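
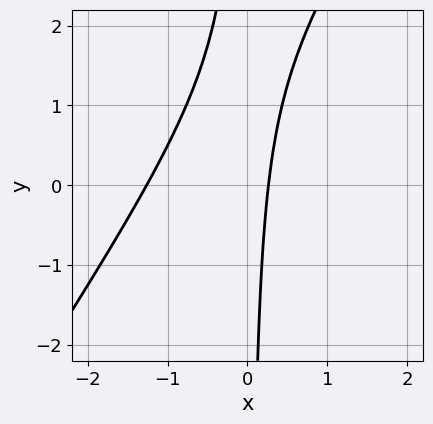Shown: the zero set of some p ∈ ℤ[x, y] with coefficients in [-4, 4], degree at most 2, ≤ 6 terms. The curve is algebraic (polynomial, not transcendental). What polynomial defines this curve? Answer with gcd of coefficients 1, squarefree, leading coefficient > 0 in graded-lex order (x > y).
First, the degree is 2 — the shape is more complex than any degree-1 curve.
Next, reading off the gridlines: it misses every integer gridline on the y-axis.
Finally, these observations pin down the coefficients.

3*x^2 - 2*x*y + 3*x - 1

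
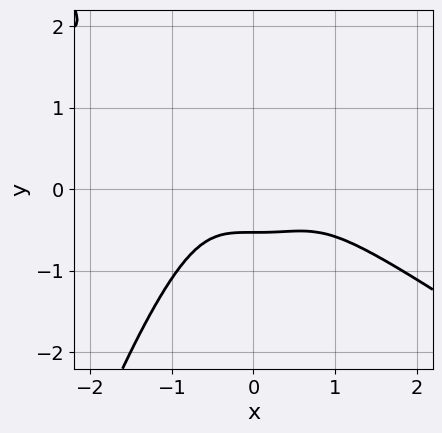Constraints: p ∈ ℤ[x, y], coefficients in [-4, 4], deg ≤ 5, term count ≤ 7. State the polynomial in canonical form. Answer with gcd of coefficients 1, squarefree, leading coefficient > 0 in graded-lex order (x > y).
2*x^4 + 3*x^3*y + 3*y^3 - 2*y^2 + 1

(a) The degree is 4 — the shape is more complex than any degree-3 curve.
(b) Against the integer gridlines: the curve avoids every integer x-axis point in the box.
(c) Fitting integer coefficients to these (and the overall shape) gives p.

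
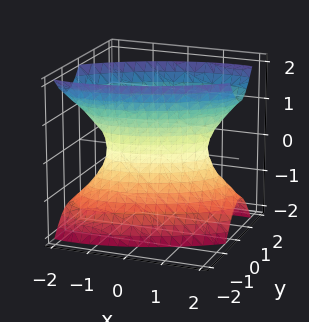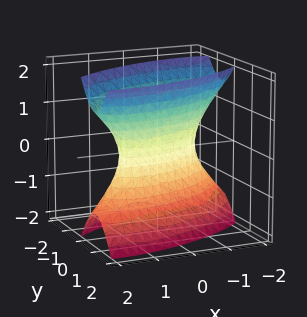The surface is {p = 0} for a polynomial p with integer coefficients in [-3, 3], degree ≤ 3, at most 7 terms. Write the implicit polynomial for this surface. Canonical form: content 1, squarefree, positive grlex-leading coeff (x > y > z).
First, degree: a generic line meets the surface in up to 2 points, so deg p = 2.
Next, from the axis intercepts and sections: the surface avoids every integer z-axis point in the box; among the integer gridlines, it crosses the x-axis at x ∈ {-1, 1}.
Finally, the integer polynomial consistent with all of this is the stated p.

x^2 - 2*x*y + 3*y^2 - z^2 - 1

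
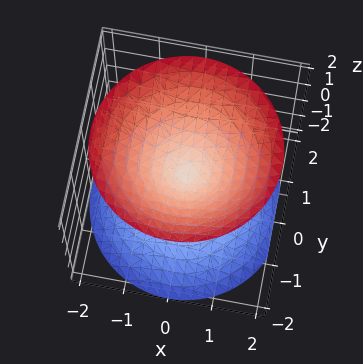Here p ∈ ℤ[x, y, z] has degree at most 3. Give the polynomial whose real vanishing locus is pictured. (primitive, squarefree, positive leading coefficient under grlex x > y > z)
First, there are 2 components. They look like related sheets of one shape, so recover p as a whole.
Then, the degree is 2 — a double cone through the origin; a quadric.
Then, symmetries: the z ↦ −z reflection is a symmetry, so z appears only in even powers; every cross-section ⟂ z is a circle, so x, y appear only via x² + y².
Next, against the integer gridlines: a circular section at z = 1 has radius exactly 1; it meets the y-axis at y = 0 (among the integer gridlines).
Finally, fitting integer coefficients to these (and the overall shape) gives p.

x^2 + y^2 - z^2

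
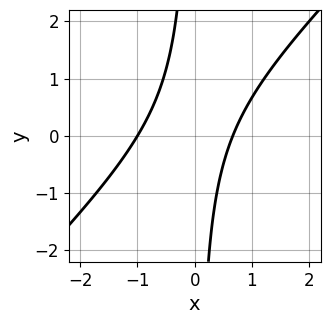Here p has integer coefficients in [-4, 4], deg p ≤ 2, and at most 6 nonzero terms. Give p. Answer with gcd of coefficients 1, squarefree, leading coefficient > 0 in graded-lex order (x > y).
3*x^2 - 3*x*y + x - 2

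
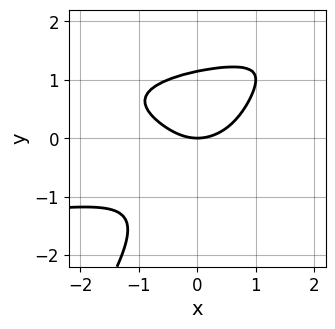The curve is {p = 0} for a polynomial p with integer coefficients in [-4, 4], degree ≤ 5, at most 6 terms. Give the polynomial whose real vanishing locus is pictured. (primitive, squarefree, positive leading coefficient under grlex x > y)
3*x*y^3 - 2*y^4 - 2*x*y^2 - 2*x^2 + 3*y

First, the degree is 4 — a generic line meets the curve in up to 4 points.
Next, against the integer gridlines: it crosses the y-axis at the gridline y = 0; one x-axis crossing is at x = 0.
Finally, matching integer coefficients to the picture gives p.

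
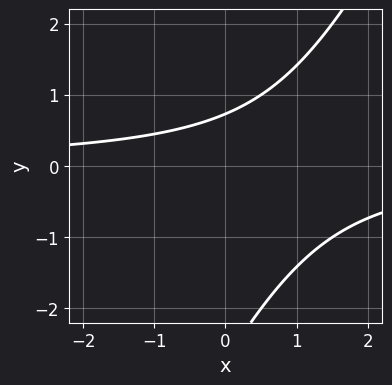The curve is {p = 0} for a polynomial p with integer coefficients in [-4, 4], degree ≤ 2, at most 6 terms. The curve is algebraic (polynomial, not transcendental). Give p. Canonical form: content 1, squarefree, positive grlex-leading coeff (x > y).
2*x*y - y^2 - 2*y + 2

1. Degree: the shape is more complex than any degree-1 curve, so deg p = 2.
2. From the visible intercepts: no x-intercept at any integer in the box.
3. Assembling these constraints gives the stated polynomial.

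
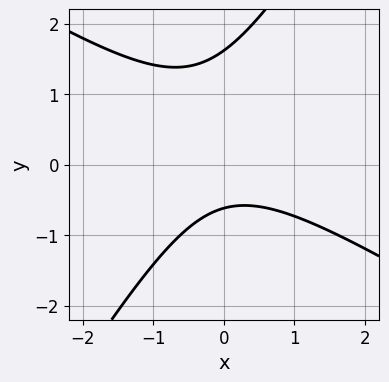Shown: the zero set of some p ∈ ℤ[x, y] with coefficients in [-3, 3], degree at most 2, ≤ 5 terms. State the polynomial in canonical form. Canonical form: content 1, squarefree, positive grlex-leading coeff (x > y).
x^2 + x*y - y^2 + y + 1

1. Degree: a generic line meets the curve in up to 2 points, so deg p = 2.
2. Observable constraints: the curve avoids every integer x-axis point in the box.
3. Solving for integer coefficients yields p as stated.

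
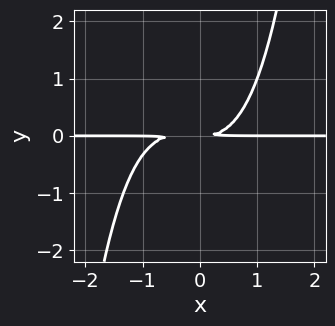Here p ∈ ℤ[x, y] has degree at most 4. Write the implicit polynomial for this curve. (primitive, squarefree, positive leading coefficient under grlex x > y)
2*x^3*y + x^2*y - 3*y^2

(a) deg p = 4. The shape is more complex than any degree-3 curve.
(b) Checking where it meets the axes: the visible x-axis segment lies entirely on the curve.
(c) Fitting integer coefficients to these (and the overall shape) gives p.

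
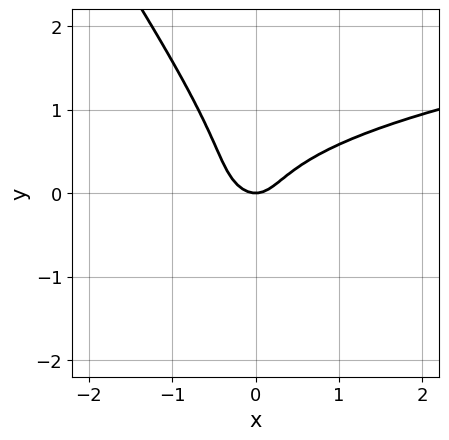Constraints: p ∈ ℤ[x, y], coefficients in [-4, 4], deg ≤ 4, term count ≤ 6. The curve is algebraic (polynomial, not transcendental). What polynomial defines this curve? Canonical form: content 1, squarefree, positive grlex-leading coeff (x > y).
(a) deg p = 3. The shape is more complex than any degree-2 curve.
(b) Checking where it meets the axes: it crosses the y-axis at the gridline y = 0; it crosses the x-axis at the gridline x = 0.
(c) Together with the visible shape, these determine p as stated.

3*x*y^2 + 2*y^3 - 2*x^2 + y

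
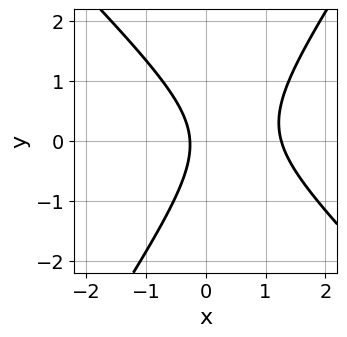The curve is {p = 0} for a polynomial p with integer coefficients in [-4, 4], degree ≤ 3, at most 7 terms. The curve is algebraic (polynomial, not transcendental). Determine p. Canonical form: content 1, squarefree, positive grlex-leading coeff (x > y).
(a) deg p = 2.
(b) Reading off the gridlines: it misses every integer gridline on the y-axis.
(c) Together with the visible shape, these determine p as stated.

3*x^2 + x*y - 2*y^2 - 3*x - 1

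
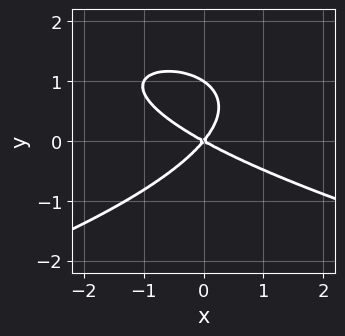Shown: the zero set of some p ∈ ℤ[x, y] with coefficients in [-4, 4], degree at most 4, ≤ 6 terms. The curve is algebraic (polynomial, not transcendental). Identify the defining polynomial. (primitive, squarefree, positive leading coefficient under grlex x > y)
3*y^3 + 2*x^2 + 2*x*y - 3*y^2

Degree: a generic line meets the curve in up to 3 points, so deg p = 3.
From the axis intercepts and sections: one x-axis crossing is at x = 0; the y-axis gridline crossings are at y ∈ {0, 1}.
Matching integer coefficients to the picture gives p.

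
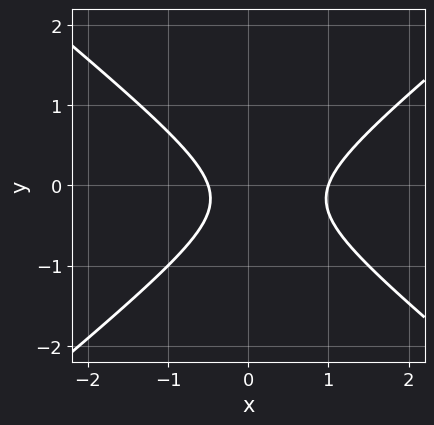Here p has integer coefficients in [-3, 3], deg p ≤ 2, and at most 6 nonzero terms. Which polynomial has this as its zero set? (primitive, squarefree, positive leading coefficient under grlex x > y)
2*x^2 - 3*y^2 - x - y - 1

(a) Degree: no degree-1 curve has this shape, so deg p = 2.
(b) Against the integer gridlines: one x-axis crossing is at x = 1; the curve avoids every integer y-axis point in the box.
(c) Matching integer coefficients to the picture gives p.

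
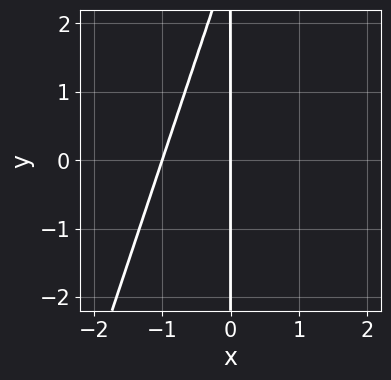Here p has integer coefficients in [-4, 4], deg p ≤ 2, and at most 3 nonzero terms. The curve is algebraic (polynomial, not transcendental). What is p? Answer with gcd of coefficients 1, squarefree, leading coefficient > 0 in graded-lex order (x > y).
First, degree: the shape is more complex than any degree-1 curve, so deg p = 2.
Then, against the integer gridlines: among the integer gridlines, it crosses the x-axis at x ∈ {-1, 0}; every point of the y-axis in the box is on the curve.
Finally, fitting integer coefficients to these (and the overall shape) gives p.

3*x^2 - x*y + 3*x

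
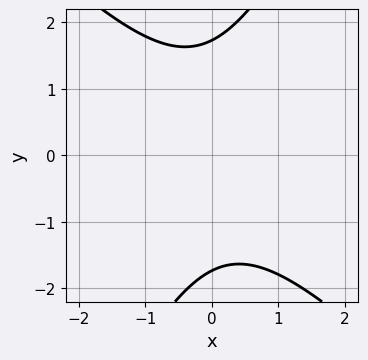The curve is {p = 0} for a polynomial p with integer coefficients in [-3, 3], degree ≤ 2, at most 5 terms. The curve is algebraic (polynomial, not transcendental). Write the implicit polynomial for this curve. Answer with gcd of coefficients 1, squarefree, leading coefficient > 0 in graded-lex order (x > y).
2*x^2 + x*y - y^2 + 3

(a) deg p = 2.
(b) From the visible intercepts: the curve avoids every integer x-axis point in the box.
(c) Fitting integer coefficients to these (and the overall shape) gives p.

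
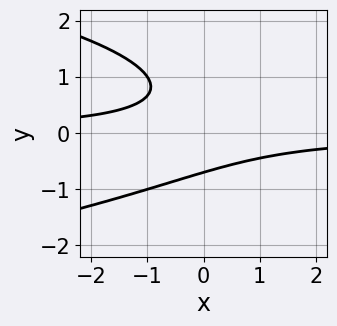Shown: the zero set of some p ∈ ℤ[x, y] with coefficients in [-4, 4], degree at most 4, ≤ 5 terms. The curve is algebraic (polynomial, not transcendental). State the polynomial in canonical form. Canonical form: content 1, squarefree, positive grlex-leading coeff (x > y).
3*y^3 + 3*x*y - 2*y^2 + 2

First, the degree is 3 — a generic line meets the curve in up to 3 points.
Then, against the integer gridlines: it misses every integer gridline on the x-axis.
Finally, matching integer coefficients to the picture gives p.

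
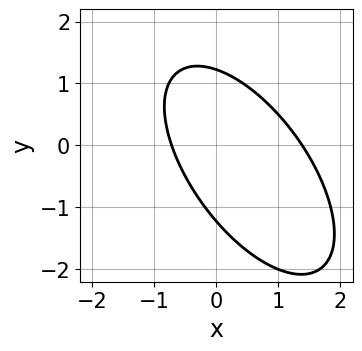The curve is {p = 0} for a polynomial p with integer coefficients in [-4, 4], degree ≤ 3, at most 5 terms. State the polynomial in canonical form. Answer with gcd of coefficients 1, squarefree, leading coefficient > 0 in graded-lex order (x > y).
3*x^2 + 3*x*y + 2*y^2 - 2*x - 3

1. Degree: the shape is more complex than any degree-1 curve, so deg p = 2.
2. Matching integer coefficients to the picture gives p.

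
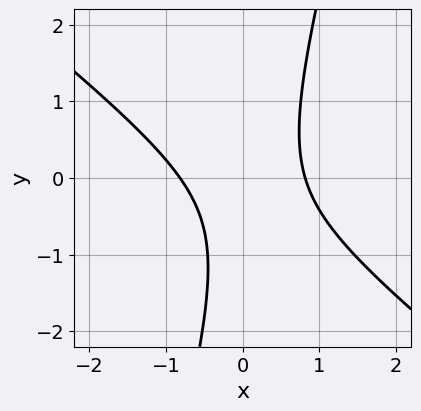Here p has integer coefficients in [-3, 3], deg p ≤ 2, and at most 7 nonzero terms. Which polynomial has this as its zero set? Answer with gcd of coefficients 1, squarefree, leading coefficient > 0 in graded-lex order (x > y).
3*x^2 + 3*x*y - y^2 - y - 2

First, the degree is 2 — the shape is more complex than any degree-1 curve.
Next, from the axis intercepts and sections: the curve avoids every integer y-axis point in the box.
Finally, assembling these constraints gives the stated polynomial.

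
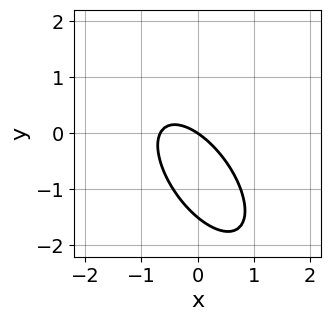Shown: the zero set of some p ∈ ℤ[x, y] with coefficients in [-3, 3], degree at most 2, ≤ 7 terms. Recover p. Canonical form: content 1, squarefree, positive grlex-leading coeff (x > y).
3*x^2 + 3*x*y + 2*y^2 + 2*x + 3*y

1. The degree is 2 — a generic line meets the curve in up to 2 points.
2. From the visible intercepts: one y-axis crossing is at y = 0; one x-axis crossing is at x = 0.
3. Fitting integer coefficients to these (and the overall shape) gives p.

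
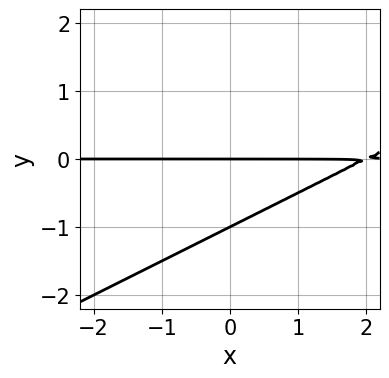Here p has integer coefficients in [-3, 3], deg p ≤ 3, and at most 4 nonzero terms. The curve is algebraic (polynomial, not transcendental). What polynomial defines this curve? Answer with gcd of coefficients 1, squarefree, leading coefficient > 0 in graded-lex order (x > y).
x*y - 2*y^2 - 2*y

The degree is 2 — no degree-1 curve has this shape.
From the axis intercepts and sections: every point of the x-axis in the box is on the curve; the y-axis gridline crossings are at y ∈ {-1, 0}.
These observations pin down the coefficients.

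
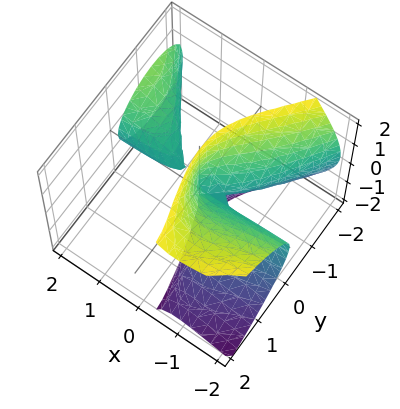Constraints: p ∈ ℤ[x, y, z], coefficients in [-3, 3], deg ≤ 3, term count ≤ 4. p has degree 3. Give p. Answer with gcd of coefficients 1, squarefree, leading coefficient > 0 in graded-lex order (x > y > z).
3*x^2*y + 3*x*z^2 - y^3 + 3*y^2

(a) I count 2 distinct pieces. Treating them together as one polynomial.
(b) deg p = 3. A generic line meets the surface in up to 3 points.
(c) Checking where it meets the axes: the visible x-axis segment lies entirely on the surface; every point of the z-axis in the box is on the surface.
(d) Assembling these constraints gives the stated polynomial.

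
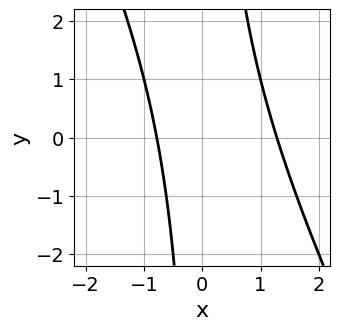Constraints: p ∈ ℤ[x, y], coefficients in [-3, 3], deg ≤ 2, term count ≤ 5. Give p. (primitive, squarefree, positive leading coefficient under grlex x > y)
(a) The degree is 2 — a generic line meets the curve in up to 2 points.
(b) From the axis intercepts and sections: it misses every integer gridline on the y-axis.
(c) Fitting integer coefficients to these (and the overall shape) gives p.

2*x^2 + x*y - x - 2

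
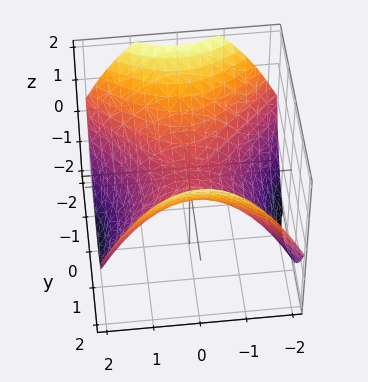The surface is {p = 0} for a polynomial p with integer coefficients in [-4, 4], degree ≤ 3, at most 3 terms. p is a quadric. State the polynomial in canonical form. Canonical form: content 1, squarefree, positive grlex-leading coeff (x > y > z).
1. The degree is 2 — a hyperbolic paraboloid; a quadric.
2. Symmetries: the y ↦ −y reflection is a symmetry, so y appears only in even powers; mirror symmetry x ↦ −x ⇒ only even powers of x.
3. Checking where it meets the axes: one z-axis crossing is at z = 0; it crosses the y-axis at the gridline y = 0; one x-axis crossing is at x = 0.
4. These observations pin down the coefficients.

x^2 - y^2 + 2*z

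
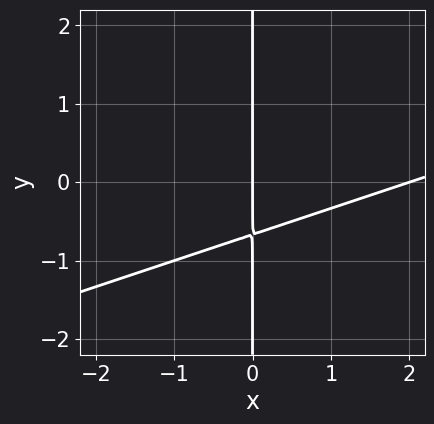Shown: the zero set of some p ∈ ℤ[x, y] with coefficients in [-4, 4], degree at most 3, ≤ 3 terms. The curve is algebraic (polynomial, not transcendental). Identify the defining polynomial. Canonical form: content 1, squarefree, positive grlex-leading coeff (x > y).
1. The degree is 2 — a generic line meets the curve in up to 2 points.
2. Against the integer gridlines: every point of the y-axis in the box is on the curve; among the integer gridlines, it crosses the x-axis at x ∈ {0, 2}.
3. These observations pin down the coefficients.

x^2 - 3*x*y - 2*x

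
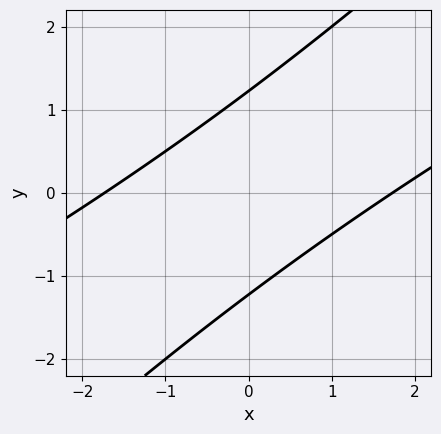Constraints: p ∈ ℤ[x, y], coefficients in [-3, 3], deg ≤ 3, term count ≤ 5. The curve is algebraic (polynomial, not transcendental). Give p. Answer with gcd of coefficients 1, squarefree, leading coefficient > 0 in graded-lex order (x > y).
x^2 - 3*x*y + 2*y^2 - 3

First, degree: a generic line meets the curve in up to 2 points, so deg p = 2.
Finally, the integer polynomial consistent with all of this is the stated p.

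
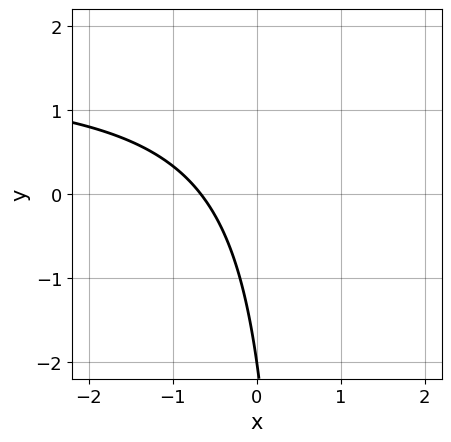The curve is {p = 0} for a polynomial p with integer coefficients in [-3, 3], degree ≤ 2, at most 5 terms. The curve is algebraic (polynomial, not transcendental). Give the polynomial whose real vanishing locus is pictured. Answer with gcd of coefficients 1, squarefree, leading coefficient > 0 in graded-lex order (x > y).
1. Degree: no degree-1 curve has this shape, so deg p = 2.
2. Checking where it meets the axes: it crosses the y-axis at the gridline y = -2.
3. Solving for integer coefficients yields p as stated.

2*x*y - 3*x - y - 2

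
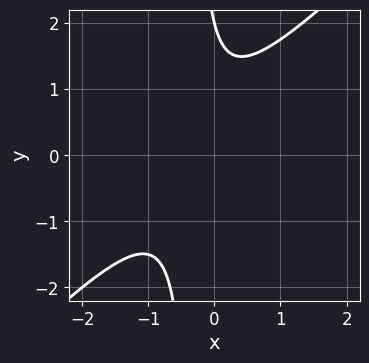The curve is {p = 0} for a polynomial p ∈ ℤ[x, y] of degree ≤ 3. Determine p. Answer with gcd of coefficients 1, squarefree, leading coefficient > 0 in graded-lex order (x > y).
3*x^2 - 3*x*y + 2*x - y + 2

1. deg p = 2.
2. Reading off the gridlines: it misses every integer gridline on the x-axis; one y-axis crossing is at y = 2.
3. Assembling these constraints gives the stated polynomial.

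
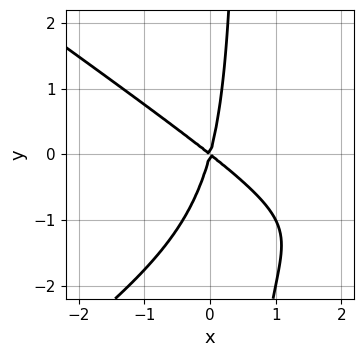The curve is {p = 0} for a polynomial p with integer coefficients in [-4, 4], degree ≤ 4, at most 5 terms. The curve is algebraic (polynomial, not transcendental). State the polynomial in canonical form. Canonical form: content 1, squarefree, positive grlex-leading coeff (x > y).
x^3 - 2*x*y^2 - 3*x^2 - 3*x*y + y^2

First, the degree is 3 — no degree-2 curve has this shape.
Next, from the visible intercepts: one y-axis crossing is at y = 0; one x-axis crossing is at x = 0.
Finally, solving for integer coefficients yields p as stated.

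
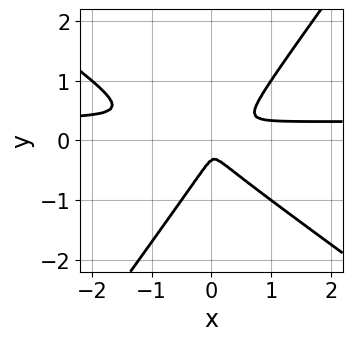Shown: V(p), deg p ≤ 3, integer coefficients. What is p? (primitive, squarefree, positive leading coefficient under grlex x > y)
3*x^2*y + 2*x*y^2 - 3*y^3 - x^2 - y^2

(a) deg p = 3.
(b) Matching integer coefficients to the picture gives p.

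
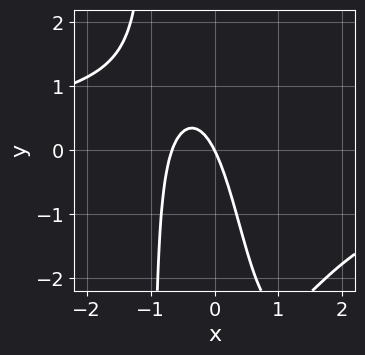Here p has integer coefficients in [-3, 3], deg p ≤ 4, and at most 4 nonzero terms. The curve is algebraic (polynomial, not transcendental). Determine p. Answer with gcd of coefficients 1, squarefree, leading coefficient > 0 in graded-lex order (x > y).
First, degree: the shape is more complex than any degree-3 curve, so deg p = 4.
Next, from the axis intercepts and sections: one y-axis crossing is at y = 0; it crosses the x-axis at the gridline x = 0.
Finally, putting this together gives p.

x^3*y + 3*x^2 + 2*x + y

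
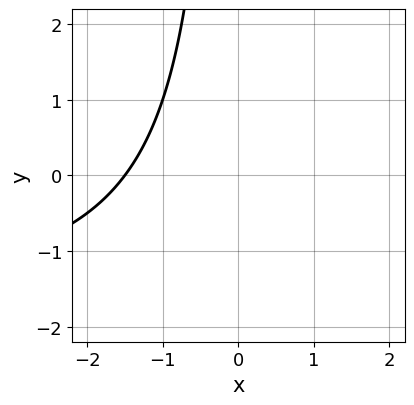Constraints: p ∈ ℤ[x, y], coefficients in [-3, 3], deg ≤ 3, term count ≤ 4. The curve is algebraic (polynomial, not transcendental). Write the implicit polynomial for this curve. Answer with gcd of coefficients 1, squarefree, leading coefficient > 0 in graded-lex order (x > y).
x*y + 2*x + 3

1. Degree: a generic line meets the curve in up to 2 points, so deg p = 2.
2. From the visible intercepts: no y-intercept at any integer in the box.
3. Matching integer coefficients to the picture gives p.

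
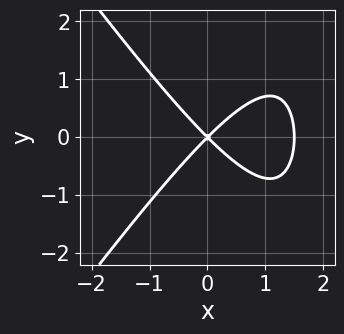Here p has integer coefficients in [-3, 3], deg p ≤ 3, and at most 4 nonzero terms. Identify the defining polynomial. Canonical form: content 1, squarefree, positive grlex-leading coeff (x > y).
The degree is 3 — the shape is more complex than any degree-2 curve.
Symmetries: the y ↦ −y reflection is a symmetry, so y appears only in even powers.
Observable constraints: it crosses the x-axis at the gridline x = 0; one y-axis crossing is at y = 0.
The integer polynomial consistent with all of this is the stated p.

2*x^3 - x*y^2 - 3*x^2 + 3*y^2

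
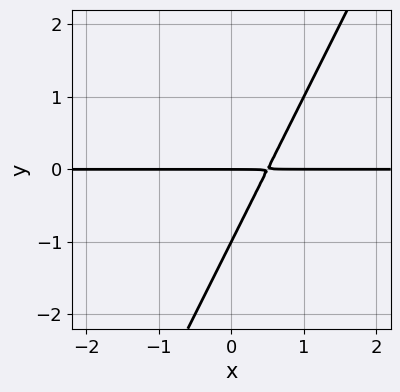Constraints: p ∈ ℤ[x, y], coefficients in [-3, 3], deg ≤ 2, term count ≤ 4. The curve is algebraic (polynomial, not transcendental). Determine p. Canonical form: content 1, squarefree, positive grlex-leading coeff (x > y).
2*x*y - y^2 - y

Degree: a generic line meets the curve in up to 2 points, so deg p = 2.
Checking where it meets the axes: the y-axis gridline crossings are at y ∈ {-1, 0}; every point of the x-axis in the box is on the curve.
Putting this together gives p.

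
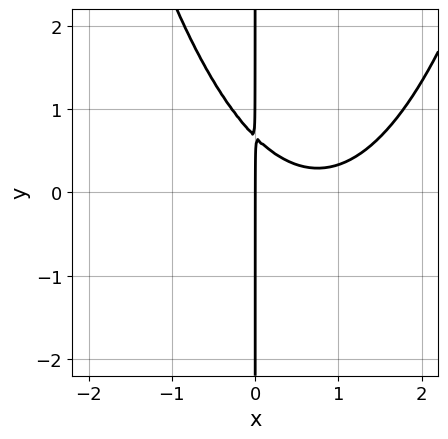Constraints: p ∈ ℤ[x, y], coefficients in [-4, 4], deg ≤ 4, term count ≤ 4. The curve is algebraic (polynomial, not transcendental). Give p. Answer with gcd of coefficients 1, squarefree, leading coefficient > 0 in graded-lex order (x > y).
(a) Degree: the shape is more complex than any degree-2 curve, so deg p = 3.
(b) From the visible intercepts: one x-axis crossing is at x = 0; the visible y-axis segment lies entirely on the curve.
(c) Solving for integer coefficients yields p as stated.

2*x^3 - 3*x^2 - 3*x*y + 2*x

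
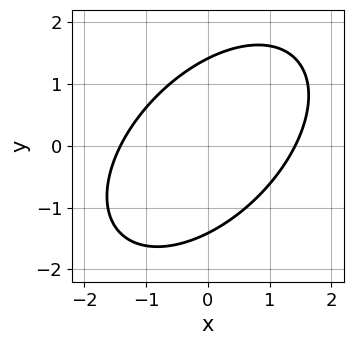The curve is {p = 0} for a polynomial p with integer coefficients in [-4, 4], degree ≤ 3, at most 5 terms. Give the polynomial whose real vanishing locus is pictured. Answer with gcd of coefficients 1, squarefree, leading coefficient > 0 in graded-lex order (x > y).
1. The degree is 2 — the shape is more complex than any degree-1 curve.
2. Matching integer coefficients to the picture gives p.

x^2 - x*y + y^2 - 2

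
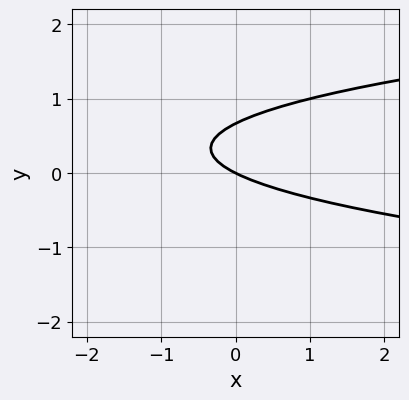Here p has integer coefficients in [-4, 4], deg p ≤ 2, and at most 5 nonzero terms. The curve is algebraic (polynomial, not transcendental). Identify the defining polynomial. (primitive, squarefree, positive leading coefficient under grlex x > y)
3*y^2 - x - 2*y

(a) deg p = 2.
(b) Checking where it meets the axes: it meets the y-axis at y = 0 (among the integer gridlines); it crosses the x-axis at the gridline x = 0.
(c) Fitting integer coefficients to these (and the overall shape) gives p.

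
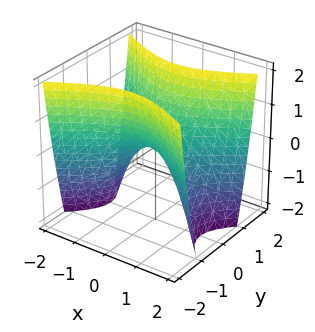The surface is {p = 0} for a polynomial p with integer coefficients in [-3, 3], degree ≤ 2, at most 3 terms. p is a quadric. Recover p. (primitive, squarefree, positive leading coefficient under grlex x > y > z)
First, deg p = 2.
Then, symmetries: mirror symmetry y ↦ −y ⇒ only even powers of y; it's symmetric under x → −x, forcing even powers of x.
Next, from the axis intercepts and sections: one y-axis crossing is at y = 0; one x-axis crossing is at x = 0; it crosses the z-axis at the gridline z = 0.
Finally, solving for integer coefficients yields p as stated.

x^2 - 2*y^2 + z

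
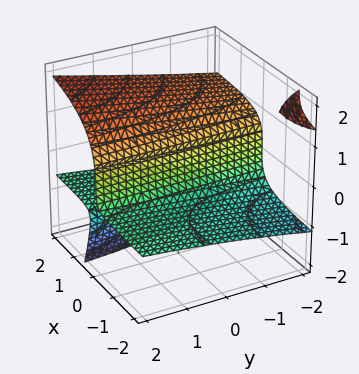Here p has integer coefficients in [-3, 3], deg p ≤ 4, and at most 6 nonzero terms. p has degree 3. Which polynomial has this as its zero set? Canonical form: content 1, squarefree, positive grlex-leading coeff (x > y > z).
The picture has 3 separate pieces. They look like related sheets of one shape, so recover p as a whole.
The degree is 3 — no degree-2 surface has this shape.
Observable constraints: the visible y-axis segment lies entirely on the surface; it meets the z-axis at z = 0 (among the integer gridlines); it crosses the x-axis at the gridline x = 0.
The integer polynomial consistent with all of this is the stated p.

x*y*z - 2*x*z^2 - z^3 + 2*x*z + 3*x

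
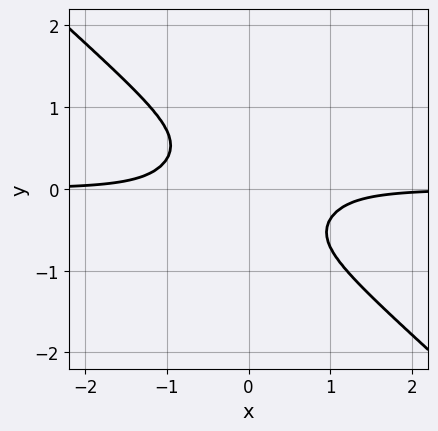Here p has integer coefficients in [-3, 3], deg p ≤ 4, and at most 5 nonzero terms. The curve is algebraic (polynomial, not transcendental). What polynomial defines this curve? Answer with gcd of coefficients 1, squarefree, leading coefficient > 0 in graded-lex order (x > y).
3*x^3*y - x*y^3 + 3*y^4 + 1

The degree is 4 — no degree-3 curve has this shape.
From the visible intercepts: the curve avoids every integer x-axis point in the box; the curve avoids every integer y-axis point in the box.
Matching integer coefficients to the picture gives p.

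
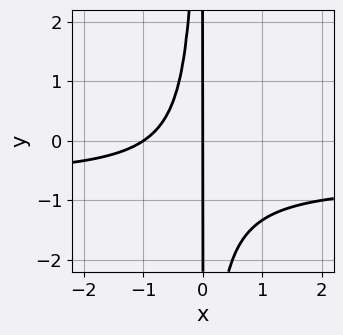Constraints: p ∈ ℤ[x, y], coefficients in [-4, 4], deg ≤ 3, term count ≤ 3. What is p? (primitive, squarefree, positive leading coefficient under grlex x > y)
(a) Degree: the shape is more complex than any degree-2 curve, so deg p = 3.
(b) Reading off the gridlines: the x-axis gridline crossings are at x ∈ {-1, 0}; every point of the y-axis in the box is on the curve.
(c) Assembling these constraints gives the stated polynomial.

3*x^2*y + 2*x^2 + 2*x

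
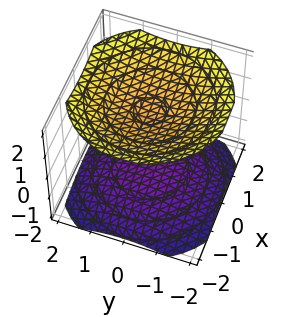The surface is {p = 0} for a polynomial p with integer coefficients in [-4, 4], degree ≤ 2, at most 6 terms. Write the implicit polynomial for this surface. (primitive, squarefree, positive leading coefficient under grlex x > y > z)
x^2 + y^2 - 2*z^2 + 3

The picture has 2 separate pieces.
Degree: two separate bowl-shaped sheets opening away from each other; a quadric, so deg p = 2.
Symmetries: mirror symmetry z ↦ −z ⇒ only even powers of z; rotational symmetry about the z-axis ⇒ p depends on x, y only through x² + y².
Against the integer gridlines: no y-intercept at any integer in the box; it misses every integer gridline on the x-axis.
The integer polynomial consistent with all of this is the stated p.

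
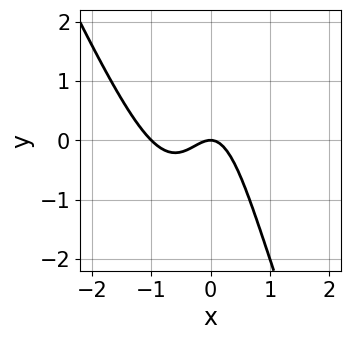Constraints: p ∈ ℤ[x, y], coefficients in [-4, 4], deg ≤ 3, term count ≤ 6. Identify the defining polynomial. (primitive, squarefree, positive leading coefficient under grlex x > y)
2*x^3 + x^2*y + 2*x^2 + y

1. deg p = 3. A generic line meets the curve in up to 3 points.
2. Reading off the gridlines: it meets the y-axis at y = 0 (among the integer gridlines); the x-axis gridline crossings are at x ∈ {-1, 0}.
3. Together with the visible shape, these determine p as stated.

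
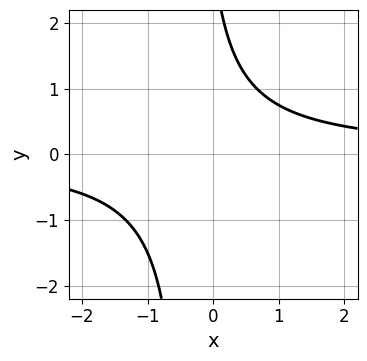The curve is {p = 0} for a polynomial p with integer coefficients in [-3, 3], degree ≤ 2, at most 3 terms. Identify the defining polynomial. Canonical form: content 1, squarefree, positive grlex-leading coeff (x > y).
3*x*y + y - 3

First, degree: the shape is more complex than any degree-1 curve, so deg p = 2.
Then, checking where it meets the axes: the curve avoids every integer y-axis point in the box; no x-intercept at any integer in the box.
Finally, matching integer coefficients to the picture gives p.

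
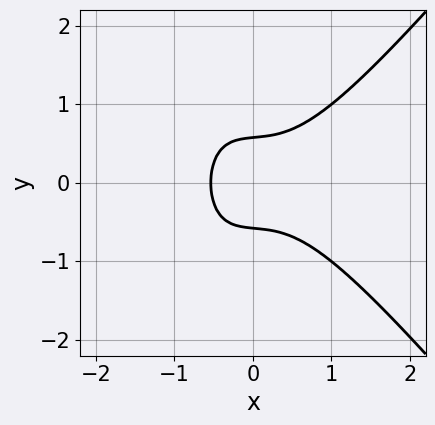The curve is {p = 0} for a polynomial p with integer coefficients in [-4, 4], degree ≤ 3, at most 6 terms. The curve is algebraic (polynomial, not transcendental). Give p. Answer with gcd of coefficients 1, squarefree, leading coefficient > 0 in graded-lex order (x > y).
3*x^3 - 2*x*y^2 - 3*y^2 + x + 1

First, deg p = 3. A generic line meets the curve in up to 3 points.
Next, symmetries: the y ↦ −y reflection is a symmetry, so y appears only in even powers.
Finally, together with the visible shape, these determine p as stated.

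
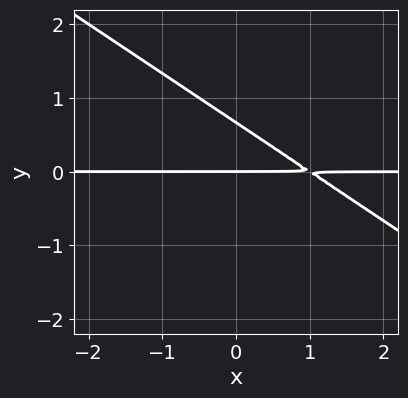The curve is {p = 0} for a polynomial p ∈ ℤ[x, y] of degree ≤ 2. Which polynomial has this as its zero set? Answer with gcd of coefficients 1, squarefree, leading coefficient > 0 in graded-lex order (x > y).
1. deg p = 2. No degree-1 curve has this shape.
2. From the visible intercepts: every point of the x-axis in the box is on the curve; one y-axis crossing is at y = 0.
3. Putting this together gives p.

2*x*y + 3*y^2 - 2*y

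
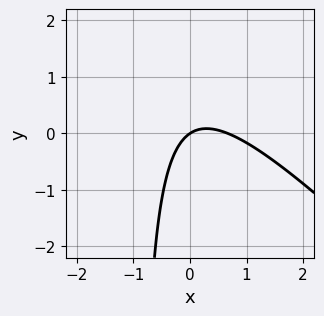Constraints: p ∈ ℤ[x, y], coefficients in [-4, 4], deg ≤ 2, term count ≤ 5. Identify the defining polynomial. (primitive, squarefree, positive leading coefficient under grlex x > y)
3*x^2 + 3*x*y - 2*x + 3*y

deg p = 2.
Against the integer gridlines: it meets the x-axis at x = 0 (among the integer gridlines); it crosses the y-axis at the gridline y = 0.
Putting this together gives p.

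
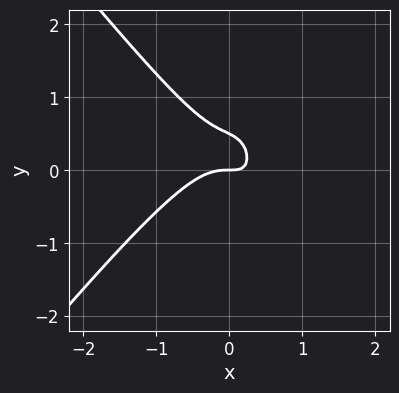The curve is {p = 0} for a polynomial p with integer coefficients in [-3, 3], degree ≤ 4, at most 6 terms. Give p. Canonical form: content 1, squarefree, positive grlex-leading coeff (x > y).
3*x^3 - 2*x*y^2 + 2*x*y + 2*y^2 - y

(a) deg p = 3.
(b) Observable constraints: it crosses the y-axis at the gridline y = 0; it crosses the x-axis at the gridline x = 0.
(c) Fitting integer coefficients to these (and the overall shape) gives p.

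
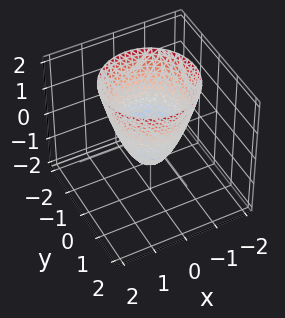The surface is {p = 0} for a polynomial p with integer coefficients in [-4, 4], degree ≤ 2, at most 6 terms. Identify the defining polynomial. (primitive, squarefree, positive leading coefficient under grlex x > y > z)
3*x^2 + 3*y^2 - 2*z - 2

Degree: a generic line meets the surface in up to 2 points, so deg p = 2.
Symmetries: rotational symmetry about the z-axis ⇒ p depends on x, y only through x² + y².
Against the integer gridlines: one z-axis crossing is at z = -1; a circular section at z = 2 has radius between 1 and 2.
Together with the visible shape, these determine p as stated.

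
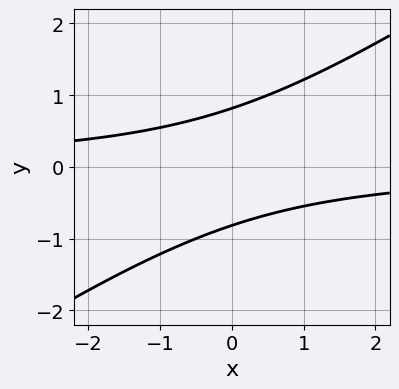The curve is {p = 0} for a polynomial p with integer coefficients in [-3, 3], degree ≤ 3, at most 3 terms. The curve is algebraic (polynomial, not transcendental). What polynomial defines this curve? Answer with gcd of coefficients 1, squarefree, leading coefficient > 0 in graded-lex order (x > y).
(a) Degree: a generic line meets the curve in up to 2 points, so deg p = 2.
(b) From the visible intercepts: it misses every integer gridline on the x-axis.
(c) The integer polynomial consistent with all of this is the stated p.

2*x*y - 3*y^2 + 2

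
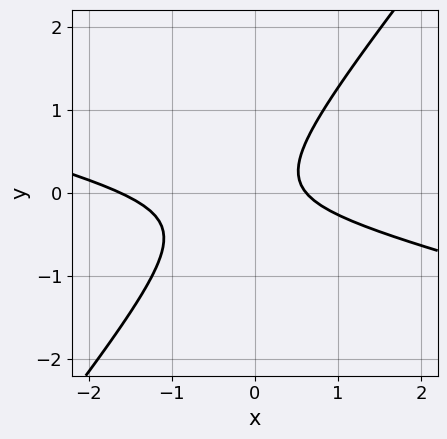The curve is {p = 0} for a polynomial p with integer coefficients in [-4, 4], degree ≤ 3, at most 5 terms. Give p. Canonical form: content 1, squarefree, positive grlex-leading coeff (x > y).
The degree is 2 — no degree-1 curve has this shape.
Observable constraints: no y-intercept at any integer in the box.
Assembling these constraints gives the stated polynomial.

x^2 + 3*x*y - 3*y^2 + x - 1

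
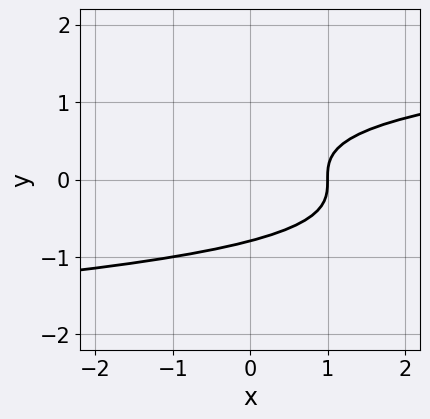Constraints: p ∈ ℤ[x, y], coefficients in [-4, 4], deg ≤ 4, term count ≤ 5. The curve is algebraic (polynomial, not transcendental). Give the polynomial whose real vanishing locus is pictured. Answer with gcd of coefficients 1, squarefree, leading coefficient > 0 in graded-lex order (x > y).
1. Degree: the shape is more complex than any degree-2 curve, so deg p = 3.
2. From the visible intercepts: it meets the x-axis at x = 1 (among the integer gridlines).
3. Assembling these constraints gives the stated polynomial.

2*y^3 - x + 1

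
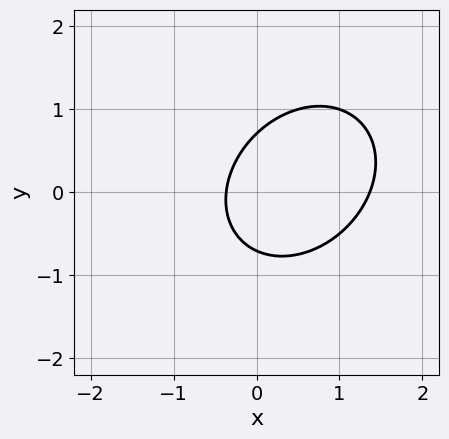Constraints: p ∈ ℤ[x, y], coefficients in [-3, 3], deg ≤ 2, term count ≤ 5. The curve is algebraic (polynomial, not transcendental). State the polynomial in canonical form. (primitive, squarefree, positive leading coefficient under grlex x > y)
2*x^2 - x*y + 2*y^2 - 2*x - 1

deg p = 2. The shape is more complex than any degree-1 curve.
Matching integer coefficients to the picture gives p.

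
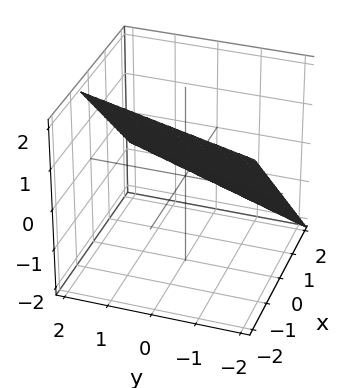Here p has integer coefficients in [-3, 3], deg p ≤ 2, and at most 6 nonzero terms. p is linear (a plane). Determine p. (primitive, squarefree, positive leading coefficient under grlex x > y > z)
3*x - y + 3*z - 2

(a) deg p = 1. The surface is flat (a plane).
(b) From the axis intercepts and sections: one y-axis crossing is at y = -2.
(c) Solving for integer coefficients yields p as stated.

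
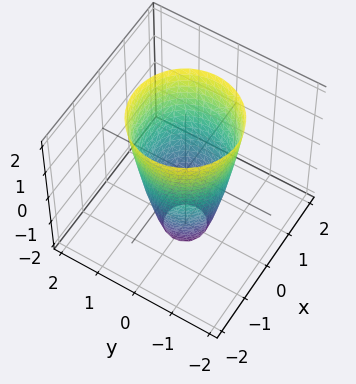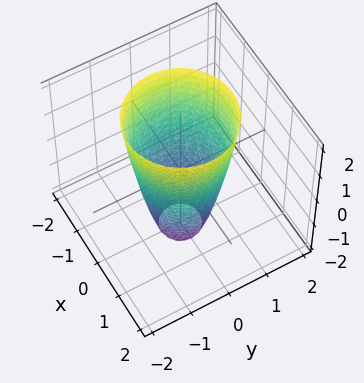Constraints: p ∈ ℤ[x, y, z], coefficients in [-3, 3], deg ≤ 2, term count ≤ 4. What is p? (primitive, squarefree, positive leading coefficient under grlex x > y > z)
First, deg p = 2. The shape is more complex than any degree-1 surface.
Next, symmetries: rotational symmetry about the z-axis ⇒ p depends on x, y only through x² + y².
Then, reading off the gridlines: the x-axis gridline crossings are at x ∈ {-1, 1}; no z-intercept at any integer in the box; among the integer gridlines, it crosses the y-axis at y ∈ {-1, 1}; a circular section at z = -2 has radius between 0 and 1.
Finally, the integer polynomial consistent with all of this is the stated p.

3*x^2 + 3*y^2 - z - 3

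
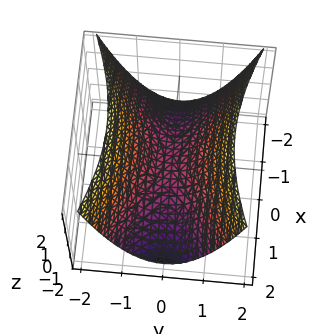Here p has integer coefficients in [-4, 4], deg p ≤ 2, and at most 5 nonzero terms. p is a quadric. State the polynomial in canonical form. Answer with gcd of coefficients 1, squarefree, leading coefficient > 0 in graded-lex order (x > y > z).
x^2 - 3*y^2 + 3*z

deg p = 2.
Symmetries: it's symmetric under y → −y, forcing even powers of y; the x ↦ −x reflection is a symmetry, so x appears only in even powers.
From the axis intercepts and sections: one x-axis crossing is at x = 0; one z-axis crossing is at z = 0; it crosses the y-axis at the gridline y = 0.
Putting this together gives p.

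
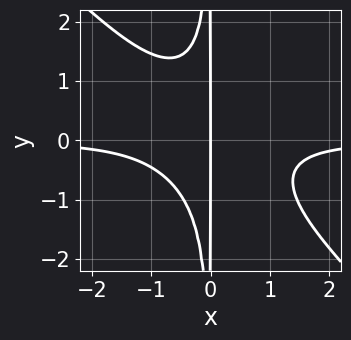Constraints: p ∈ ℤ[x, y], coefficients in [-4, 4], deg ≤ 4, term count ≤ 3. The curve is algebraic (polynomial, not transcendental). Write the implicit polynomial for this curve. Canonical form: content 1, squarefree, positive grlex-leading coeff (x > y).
Degree: the shape is more complex than any degree-3 curve, so deg p = 4.
Against the integer gridlines: it meets the x-axis at x = 0 (among the integer gridlines); the visible y-axis segment lies entirely on the curve.
Assembling these constraints gives the stated polynomial.

3*x^3*y + 3*x^2*y^2 + 2*x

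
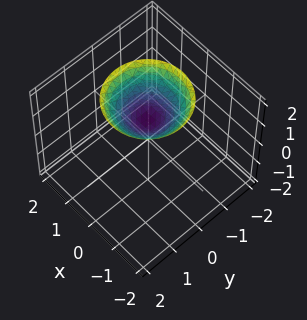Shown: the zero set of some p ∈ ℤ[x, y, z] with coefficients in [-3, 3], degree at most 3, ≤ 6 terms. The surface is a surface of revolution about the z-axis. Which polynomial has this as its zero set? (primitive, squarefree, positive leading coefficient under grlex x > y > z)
2*x^2 + 2*y^2 - 3*z + 3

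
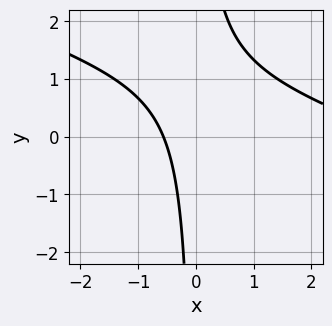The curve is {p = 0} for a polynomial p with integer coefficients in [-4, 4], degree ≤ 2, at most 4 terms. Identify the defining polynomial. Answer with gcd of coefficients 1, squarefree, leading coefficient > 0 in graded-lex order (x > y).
1. Degree: a generic line meets the curve in up to 2 points, so deg p = 2.
2. Checking where it meets the axes: no y-intercept at any integer in the box.
3. Solving for integer coefficients yields p as stated.

x^2 + 3*x*y - 3*x - 2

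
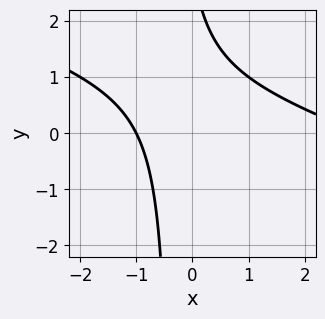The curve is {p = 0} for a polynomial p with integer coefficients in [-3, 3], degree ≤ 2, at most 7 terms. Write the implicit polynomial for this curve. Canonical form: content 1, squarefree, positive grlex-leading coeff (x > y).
x^2 + 3*x*y - 2*x + y - 3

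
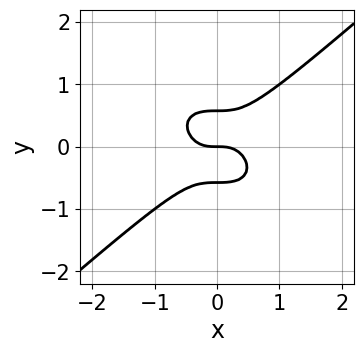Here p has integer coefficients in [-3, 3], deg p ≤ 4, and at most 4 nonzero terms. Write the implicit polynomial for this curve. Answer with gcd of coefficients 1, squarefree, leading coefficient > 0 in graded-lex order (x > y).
2*x^3 - 3*y^3 + y

(a) The degree is 3 — no degree-2 curve has this shape.
(b) Reading off the gridlines: it crosses the y-axis at the gridline y = 0; it meets the x-axis at x = 0 (among the integer gridlines).
(c) Putting this together gives p.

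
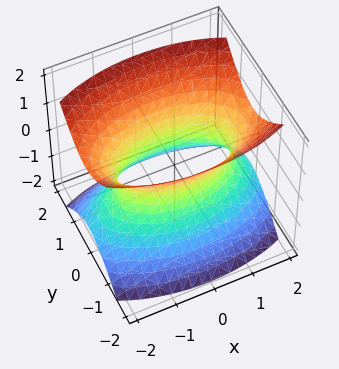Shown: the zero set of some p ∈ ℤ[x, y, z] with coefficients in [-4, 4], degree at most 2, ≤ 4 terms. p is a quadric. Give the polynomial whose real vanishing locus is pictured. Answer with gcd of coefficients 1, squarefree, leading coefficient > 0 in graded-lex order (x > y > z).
x^2 + 3*y^2 - 2*z^2 - 2

First, the degree is 2 — an hourglass — one-sheet hyperboloid; a quadric.
Next, symmetries: it's symmetric under z → −z, forcing even powers of z; it's symmetric under y → −y, forcing even powers of y; mirror symmetry x ↦ −x ⇒ only even powers of x.
Then, checking where it meets the axes: no z-intercept at any integer in the box.
Finally, matching integer coefficients to the picture gives p.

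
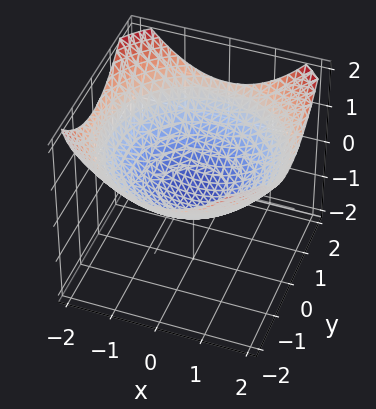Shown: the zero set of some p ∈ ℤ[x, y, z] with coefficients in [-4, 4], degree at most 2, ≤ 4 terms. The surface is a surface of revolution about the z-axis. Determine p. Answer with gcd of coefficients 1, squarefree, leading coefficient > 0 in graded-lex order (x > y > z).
(a) deg p = 2.
(b) Symmetries: the surface is invariant under rotation about z: p = q(x² + y², z).
(c) From the axis intercepts and sections: the y-axis gridline crossings are at y ∈ {-1, 1}; a circular section at z = 0 has radius exactly 1; among the integer gridlines, it crosses the x-axis at x ∈ {-1, 1}.
(d) Assembling these constraints gives the stated polynomial.

x^2 + y^2 - 3*z - 1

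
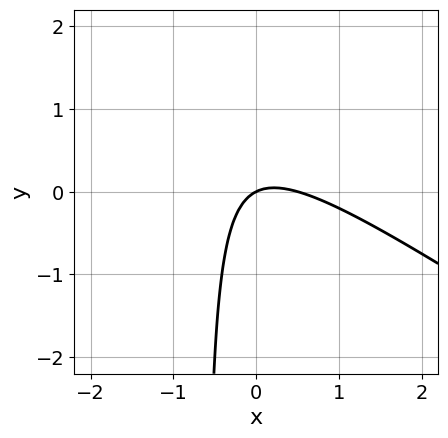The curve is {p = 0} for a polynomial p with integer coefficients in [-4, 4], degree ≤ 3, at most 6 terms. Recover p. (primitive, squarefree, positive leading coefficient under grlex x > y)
Degree: the shape is more complex than any degree-1 curve, so deg p = 2.
Observable constraints: one x-axis crossing is at x = 0; it meets the y-axis at y = 0 (among the integer gridlines).
Fitting integer coefficients to these (and the overall shape) gives p.

2*x^2 + 3*x*y - x + 2*y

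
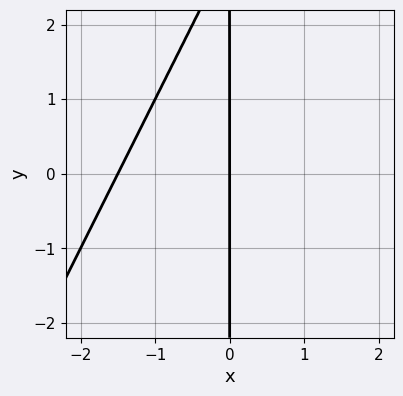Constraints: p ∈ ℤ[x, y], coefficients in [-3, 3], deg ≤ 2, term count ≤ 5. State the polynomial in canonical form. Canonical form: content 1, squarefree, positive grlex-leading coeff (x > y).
1. deg p = 2.
2. Checking where it meets the axes: the visible y-axis segment lies entirely on the curve; it meets the x-axis at x = 0 (among the integer gridlines).
3. Matching integer coefficients to the picture gives p.

2*x^2 - x*y + 3*x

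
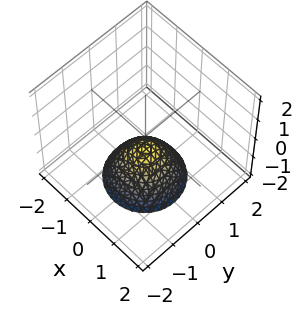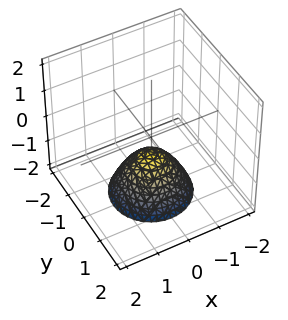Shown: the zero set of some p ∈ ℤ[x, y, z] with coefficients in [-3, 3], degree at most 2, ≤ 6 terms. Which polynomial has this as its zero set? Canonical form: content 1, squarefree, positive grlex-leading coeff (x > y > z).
3*x^2 + 3*y^2 + 3*z + 2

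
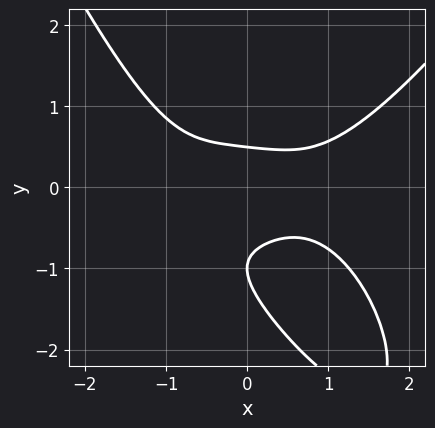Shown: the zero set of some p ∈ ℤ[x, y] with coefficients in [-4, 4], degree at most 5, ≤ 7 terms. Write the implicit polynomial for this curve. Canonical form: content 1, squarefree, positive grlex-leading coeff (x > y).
(a) deg p = 4. The shape is more complex than any degree-3 curve.
(b) From the axis intercepts and sections: no x-intercept at any integer in the box; it crosses the y-axis at the gridline y = -1.
(c) Together with the visible shape, these determine p as stated.

x^4 - 2*x*y^2 - 2*y^3 - 3*y^2 + 1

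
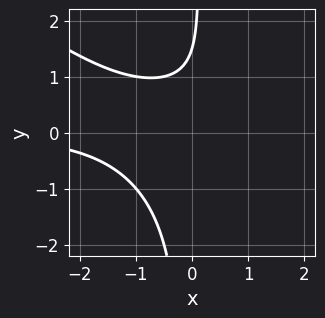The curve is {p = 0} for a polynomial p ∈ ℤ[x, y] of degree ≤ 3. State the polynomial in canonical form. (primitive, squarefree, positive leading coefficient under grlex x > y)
First, deg p = 3. No degree-2 curve has this shape.
Next, against the integer gridlines: the curve avoids every integer x-axis point in the box.
Finally, assembling these constraints gives the stated polynomial.

2*x^2*y + 3*x*y^2 - 2*y + 3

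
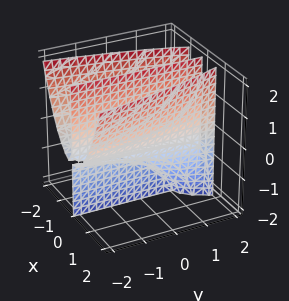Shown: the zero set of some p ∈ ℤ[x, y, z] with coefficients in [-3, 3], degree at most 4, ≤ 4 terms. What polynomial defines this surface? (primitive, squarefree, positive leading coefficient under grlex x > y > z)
(a) There are 2 components. Treating them together as one polynomial.
(b) deg p = 3. The shape is more complex than any degree-2 surface.
(c) Checking where it meets the axes: one x-axis crossing is at x = 0; the visible z-axis segment lies entirely on the surface; every point of the y-axis in the box is on the surface.
(d) These observations pin down the coefficients.

3*x^3 + x*y*z - 2*x*z - 2*x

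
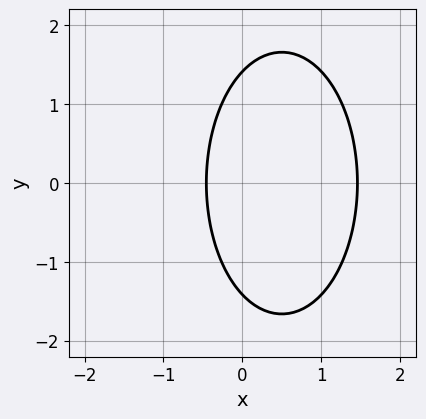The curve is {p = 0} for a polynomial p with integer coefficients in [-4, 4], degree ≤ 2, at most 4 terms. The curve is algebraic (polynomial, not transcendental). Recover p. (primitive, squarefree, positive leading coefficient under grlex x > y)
deg p = 2.
Symmetries: mirror symmetry y ↦ −y ⇒ only even powers of y.
Putting this together gives p.

3*x^2 + y^2 - 3*x - 2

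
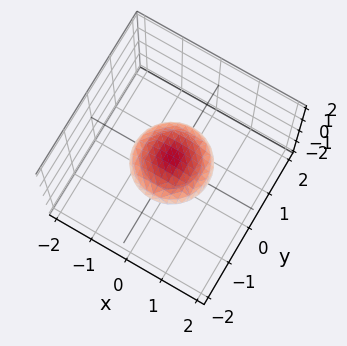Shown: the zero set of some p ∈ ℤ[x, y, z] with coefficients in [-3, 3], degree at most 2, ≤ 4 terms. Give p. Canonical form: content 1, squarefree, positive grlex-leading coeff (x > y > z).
x^2 + y^2 + 3*z^2 - 1

First, the degree is 2 — a closed, bounded, convex surface; a quadric.
Then, symmetries: mirror symmetry z ↦ −z ⇒ only even powers of z; the z-axis is an axis of rotation, so x and y enter only as x² + y².
Next, against the integer gridlines: among the integer gridlines, it crosses the x-axis at x ∈ {-1, 1}; a circular section at z = 0 has radius exactly 1; the y-axis gridline crossings are at y ∈ {-1, 1}.
Finally, together with the visible shape, these determine p as stated.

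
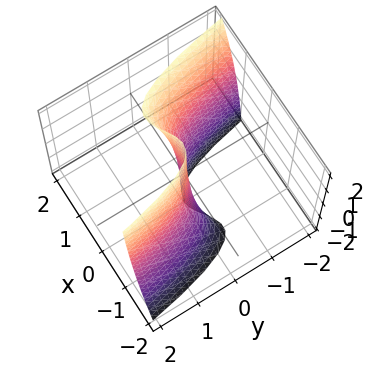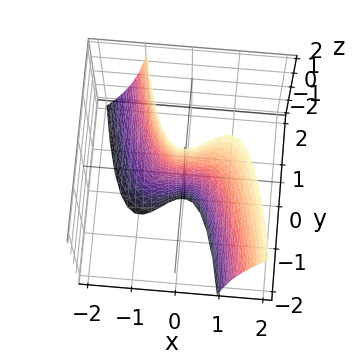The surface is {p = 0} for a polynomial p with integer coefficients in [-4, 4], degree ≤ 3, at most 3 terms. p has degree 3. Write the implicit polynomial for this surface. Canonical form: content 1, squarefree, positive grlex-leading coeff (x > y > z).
First, deg p = 3. The shape is more complex than any degree-2 surface.
Then, against the integer gridlines: it meets the y-axis at y = 0 (among the integer gridlines); the visible z-axis segment lies entirely on the surface; it meets the x-axis at x = 0 (among the integer gridlines).
Finally, putting this together gives p.

3*x^3 - 2*x^2*z + 3*y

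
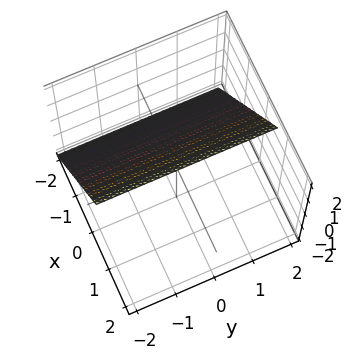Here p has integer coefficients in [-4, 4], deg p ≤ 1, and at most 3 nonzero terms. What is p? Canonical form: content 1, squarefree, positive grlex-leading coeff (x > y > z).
The degree is 1 — every cross-section is a straight line — this is a plane.
Observable constraints: it crosses the z-axis at the gridline z = 1; the surface avoids every integer y-axis point in the box.
Fitting integer coefficients to these (and the overall shape) gives p.

3*x - 2*z + 2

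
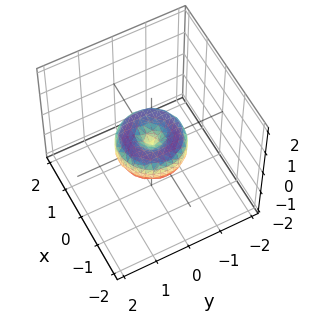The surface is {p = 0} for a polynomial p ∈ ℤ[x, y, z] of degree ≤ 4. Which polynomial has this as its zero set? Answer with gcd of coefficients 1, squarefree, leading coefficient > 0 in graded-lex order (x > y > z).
The degree is 4 — the shape is more complex than any degree-3 surface.
Symmetries: rotational symmetry about the z-axis ⇒ p depends on x, y only through x² + y².
Against the integer gridlines: among the integer gridlines, it crosses the y-axis at y ∈ {-1, 0, 1}; among the integer gridlines, it crosses the x-axis at x ∈ {-1, 0, 1}; it meets the z-axis at z = 0 (among the integer gridlines); a circular section at z = 0 has radius exactly 1.
The integer polynomial consistent with all of this is the stated p.

x^4 + 2*x^2*y^2 + y^4 - x^2 - y^2 + z^2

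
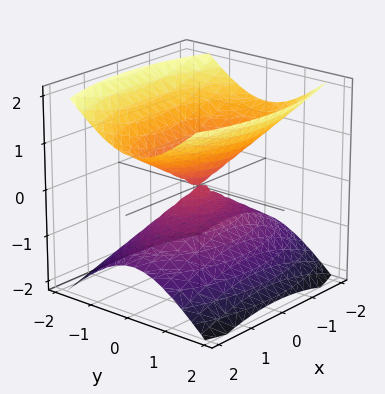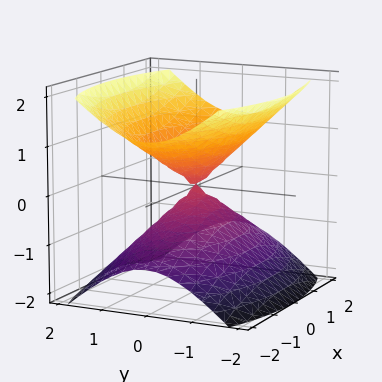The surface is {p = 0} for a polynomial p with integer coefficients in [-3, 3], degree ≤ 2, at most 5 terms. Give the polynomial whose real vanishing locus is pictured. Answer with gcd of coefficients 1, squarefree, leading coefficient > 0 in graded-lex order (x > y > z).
(a) There are 2 components.
(b) The degree is 2 — a double cone through the origin; a quadric.
(c) Symmetries: the z ↦ −z reflection is a symmetry, so z appears only in even powers; the x ↦ −x reflection is a symmetry, so x appears only in even powers; it's symmetric under y → −y, forcing even powers of y.
(d) Checking where it meets the axes: it crosses the y-axis at the gridline y = 0; it crosses the z-axis at the gridline z = 0.
(e) Fitting integer coefficients to these (and the overall shape) gives p.

x^2 + 3*y^2 - 3*z^2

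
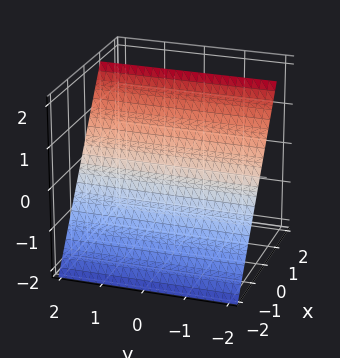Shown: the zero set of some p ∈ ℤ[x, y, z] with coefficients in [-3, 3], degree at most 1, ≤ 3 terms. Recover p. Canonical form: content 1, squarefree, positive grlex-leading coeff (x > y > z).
3*x - 2*z + 2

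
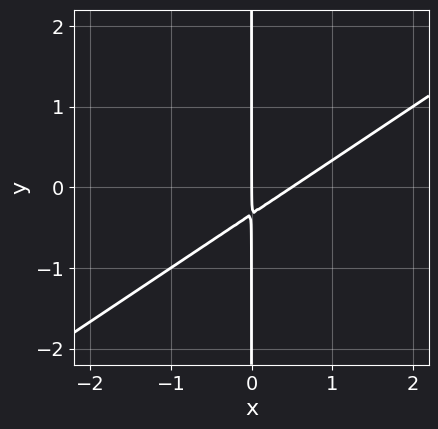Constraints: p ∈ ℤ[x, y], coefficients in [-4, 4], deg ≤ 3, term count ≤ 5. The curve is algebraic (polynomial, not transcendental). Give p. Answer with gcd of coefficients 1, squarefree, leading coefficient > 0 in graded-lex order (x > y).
1. deg p = 2. A generic line meets the curve in up to 2 points.
2. Reading off the gridlines: it meets the x-axis at x = 0 (among the integer gridlines); every point of the y-axis in the box is on the curve.
3. The integer polynomial consistent with all of this is the stated p.

2*x^2 - 3*x*y - x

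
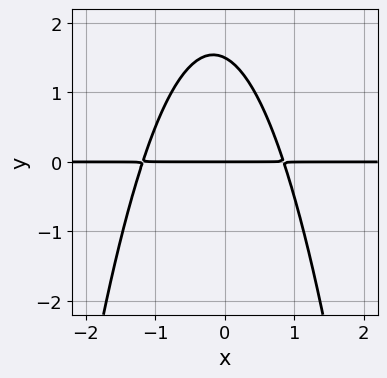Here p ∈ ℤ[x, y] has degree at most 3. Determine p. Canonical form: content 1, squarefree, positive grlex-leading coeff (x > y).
3*x^2*y + x*y + 2*y^2 - 3*y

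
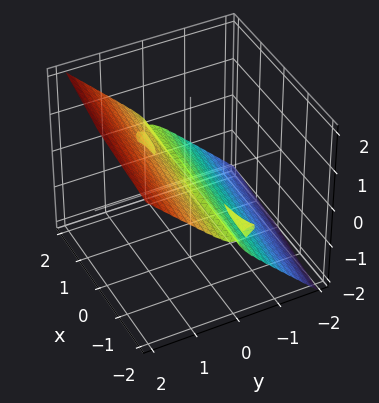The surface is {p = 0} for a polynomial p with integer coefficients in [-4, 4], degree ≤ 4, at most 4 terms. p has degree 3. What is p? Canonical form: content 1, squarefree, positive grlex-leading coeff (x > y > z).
x*y*z + 3*y^3 - 3*z^3

First, there are 3 components.
Next, deg p = 3.
Then, checking where it meets the axes: the visible x-axis segment lies entirely on the surface; it meets the z-axis at z = 0 (among the integer gridlines); one y-axis crossing is at y = 0.
Finally, fitting integer coefficients to these (and the overall shape) gives p.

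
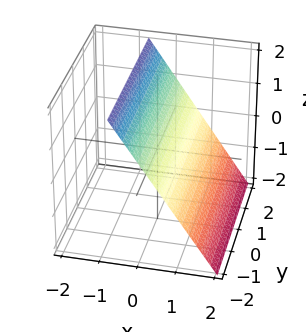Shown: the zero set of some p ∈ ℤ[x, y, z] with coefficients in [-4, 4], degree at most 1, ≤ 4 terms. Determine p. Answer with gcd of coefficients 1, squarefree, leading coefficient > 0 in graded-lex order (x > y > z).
3*x + 2*z - 2

1. Degree: the surface is flat (a plane), so deg p = 1.
2. Against the integer gridlines: it crosses the z-axis at the gridline z = 1; no y-intercept at any integer in the box.
3. Together with the visible shape, these determine p as stated.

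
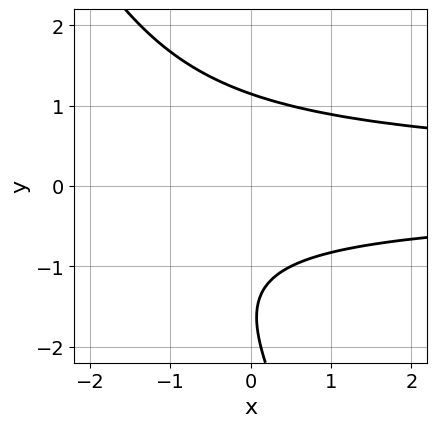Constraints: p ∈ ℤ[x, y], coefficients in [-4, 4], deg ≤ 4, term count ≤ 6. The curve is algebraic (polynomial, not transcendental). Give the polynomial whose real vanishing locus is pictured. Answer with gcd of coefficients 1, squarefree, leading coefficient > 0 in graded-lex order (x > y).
2*x*y^2 + y^3 + 2*y^2 - y - 3

The degree is 3 — no degree-2 curve has this shape.
Reading off the gridlines: the curve avoids every integer x-axis point in the box.
These observations pin down the coefficients.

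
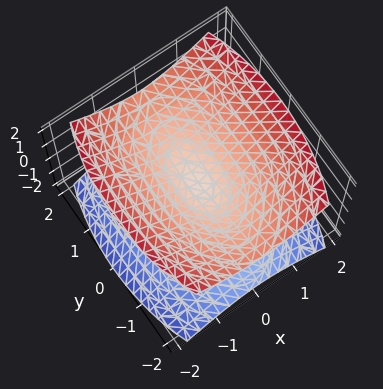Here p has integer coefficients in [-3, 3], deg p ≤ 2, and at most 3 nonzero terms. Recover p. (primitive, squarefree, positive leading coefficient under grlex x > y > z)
3*x^2 + y^2 - 3*z^2

1. The picture has 2 separate pieces. Treating them together as one polynomial.
2. Degree: two nappes meeting at a single point; a quadric, so deg p = 2.
3. Symmetries: the z ↦ −z reflection is a symmetry, so z appears only in even powers; mirror symmetry y ↦ −y ⇒ only even powers of y; mirror symmetry x ↦ −x ⇒ only even powers of x.
4. Reading off the gridlines: it crosses the z-axis at the gridline z = 0; it meets the y-axis at y = 0 (among the integer gridlines); it meets the x-axis at x = 0 (among the integer gridlines).
5. Assembling these constraints gives the stated polynomial.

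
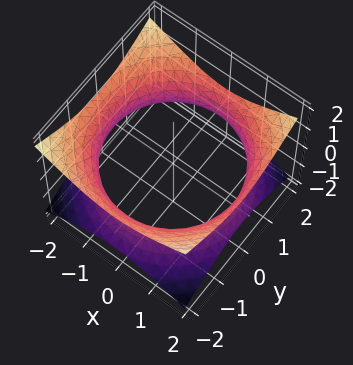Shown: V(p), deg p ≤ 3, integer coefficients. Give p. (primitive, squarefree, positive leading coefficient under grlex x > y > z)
x^2 + y^2 - 2*z^2 - 3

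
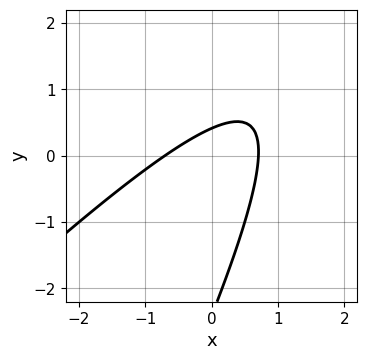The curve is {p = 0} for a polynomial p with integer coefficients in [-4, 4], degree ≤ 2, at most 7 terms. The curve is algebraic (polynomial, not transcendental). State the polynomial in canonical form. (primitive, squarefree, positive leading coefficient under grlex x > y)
The degree is 2 — a generic line meets the curve in up to 2 points.
Solving for integer coefficients yields p as stated.

2*x^2 - 3*x*y + y^2 + 2*y - 1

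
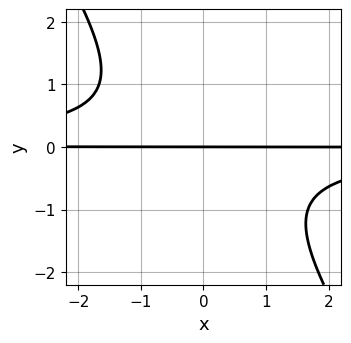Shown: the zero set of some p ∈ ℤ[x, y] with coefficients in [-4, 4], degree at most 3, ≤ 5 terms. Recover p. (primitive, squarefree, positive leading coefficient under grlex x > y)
(a) The degree is 3 — the shape is more complex than any degree-2 curve.
(b) From the visible intercepts: every point of the x-axis in the box is on the curve; it crosses the y-axis at the gridline y = 0.
(c) The integer polynomial consistent with all of this is the stated p.

3*x*y^2 + 2*y^3 + 3*y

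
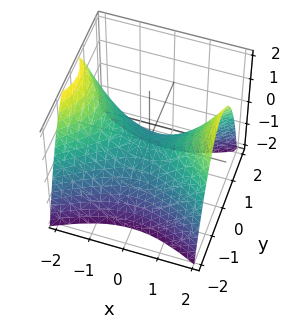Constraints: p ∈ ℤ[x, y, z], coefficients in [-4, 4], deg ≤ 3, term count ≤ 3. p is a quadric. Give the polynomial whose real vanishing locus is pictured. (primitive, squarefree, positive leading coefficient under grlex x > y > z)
x^2 - 2*y^2 - 2*z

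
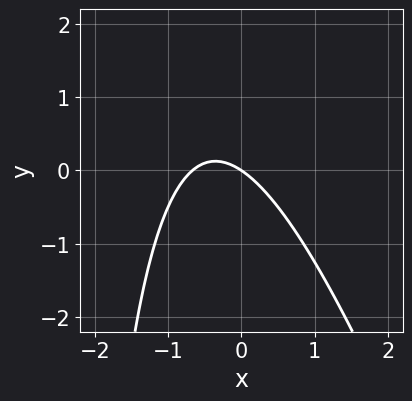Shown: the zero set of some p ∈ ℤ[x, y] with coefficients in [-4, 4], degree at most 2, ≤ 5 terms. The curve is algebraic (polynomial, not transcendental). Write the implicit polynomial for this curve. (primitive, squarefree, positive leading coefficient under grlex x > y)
(a) The degree is 2 — a generic line meets the curve in up to 2 points.
(b) Against the integer gridlines: it crosses the x-axis at the gridline x = 0; one y-axis crossing is at y = 0.
(c) Together with the visible shape, these determine p as stated.

3*x^2 + x*y + 2*x + 3*y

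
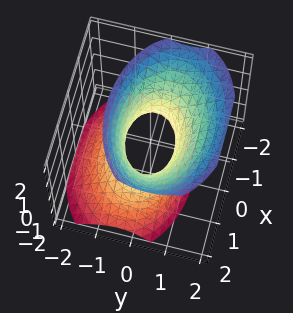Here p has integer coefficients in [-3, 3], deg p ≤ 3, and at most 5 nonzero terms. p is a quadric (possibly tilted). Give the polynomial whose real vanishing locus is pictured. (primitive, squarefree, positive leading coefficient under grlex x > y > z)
1. Degree: no degree-1 surface has this shape, so deg p = 2.
2. Against the integer gridlines: the x-axis gridline crossings are at x ∈ {-1, 1}; no z-intercept at any integer in the box.
3. These observations pin down the coefficients.

x^2 + 2*y^2 - y*z - z^2 - 1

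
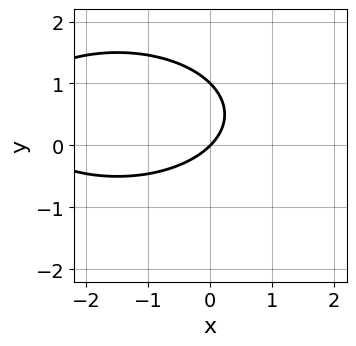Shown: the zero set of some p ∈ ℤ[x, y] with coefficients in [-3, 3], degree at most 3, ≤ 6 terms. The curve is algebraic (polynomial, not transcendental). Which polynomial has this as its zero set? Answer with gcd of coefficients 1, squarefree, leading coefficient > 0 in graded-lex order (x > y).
x^2 + 3*y^2 + 3*x - 3*y

1. deg p = 2.
2. Reading off the gridlines: the y-axis gridline crossings are at y ∈ {0, 1}; it crosses the x-axis at the gridline x = 0.
3. Matching integer coefficients to the picture gives p.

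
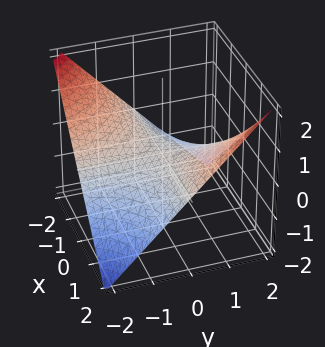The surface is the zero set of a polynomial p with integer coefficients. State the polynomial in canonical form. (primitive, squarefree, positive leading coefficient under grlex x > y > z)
1. deg p = 2. A saddle surface; a quadric.
2. Reading off the gridlines: every point of the y-axis in the box is on the surface; it meets the z-axis at z = 0 (among the integer gridlines); the visible x-axis segment lies entirely on the surface.
3. Solving for integer coefficients yields p as stated.

x*y - 2*z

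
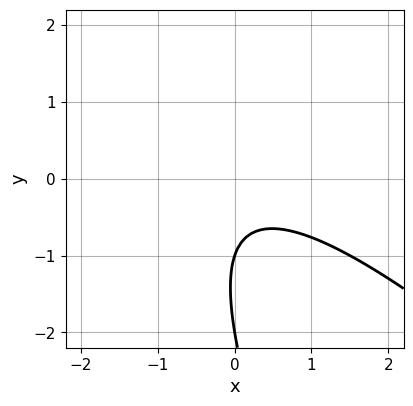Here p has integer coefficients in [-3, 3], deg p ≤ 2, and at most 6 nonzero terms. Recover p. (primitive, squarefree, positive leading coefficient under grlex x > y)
(a) Degree: the shape is more complex than any degree-1 curve, so deg p = 2.
(b) Checking where it meets the axes: the y-axis gridline crossings are at y ∈ {-2, -1}; it misses every integer gridline on the x-axis.
(c) Together with the visible shape, these determine p as stated.

2*x^2 + 3*x*y + y^2 + 3*y + 2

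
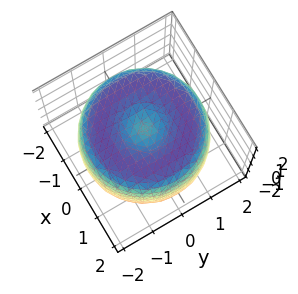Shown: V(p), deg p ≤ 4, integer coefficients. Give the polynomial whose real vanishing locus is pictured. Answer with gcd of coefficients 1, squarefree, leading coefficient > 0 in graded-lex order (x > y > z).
First, degree: the shape is more complex than any degree-3 surface, so deg p = 4.
Then, symmetry: the surface is invariant under rotation about z: p = q(x² + y², z).
Then, from the axis intercepts and sections: the z-axis gridline crossings are at z ∈ {-1, 1}; a circular section at z = 1 has radius between 1 and 2.
Finally, matching integer coefficients to the picture gives p.

x^4 + 2*x^2*y^2 + y^4 - 3*x^2 - 3*y^2 + 2*z^2 - 2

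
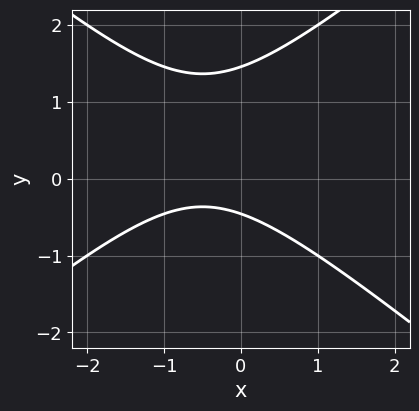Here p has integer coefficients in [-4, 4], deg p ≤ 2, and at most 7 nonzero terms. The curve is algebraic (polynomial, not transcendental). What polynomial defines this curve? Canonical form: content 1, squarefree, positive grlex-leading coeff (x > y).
2*x^2 - 3*y^2 + 2*x + 3*y + 2

First, the degree is 2 — the shape is more complex than any degree-1 curve.
Next, observable constraints: it misses every integer gridline on the x-axis.
Finally, solving for integer coefficients yields p as stated.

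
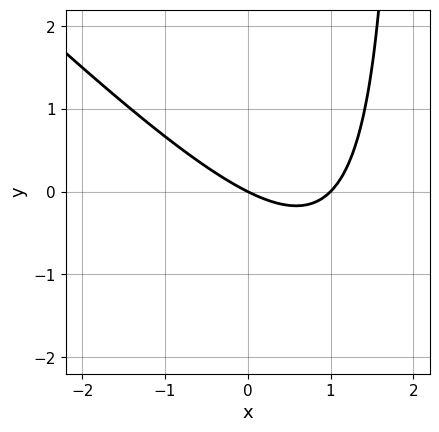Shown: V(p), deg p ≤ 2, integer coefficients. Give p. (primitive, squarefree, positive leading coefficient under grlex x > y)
Degree: a generic line meets the curve in up to 2 points, so deg p = 2.
Observable constraints: among the integer gridlines, it crosses the x-axis at x ∈ {0, 1}; it crosses the y-axis at the gridline y = 0.
Fitting integer coefficients to these (and the overall shape) gives p.

x^2 + x*y - x - 2*y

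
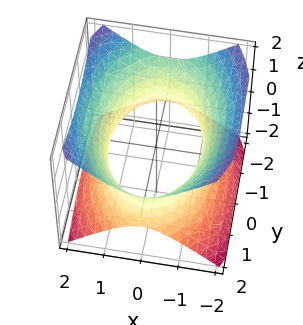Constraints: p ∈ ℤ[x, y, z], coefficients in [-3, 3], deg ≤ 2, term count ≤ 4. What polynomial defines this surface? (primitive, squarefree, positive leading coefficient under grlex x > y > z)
1. The degree is 2 — one connected sheet with a waist; a quadric.
2. Symmetries: mirror symmetry y ↦ −y ⇒ only even powers of y; mirror symmetry x ↦ −x ⇒ only even powers of x; mirror symmetry z ↦ −z ⇒ only even powers of z.
3. Checking where it meets the axes: no z-intercept at any integer in the box.
4. Fitting integer coefficients to these (and the overall shape) gives p.

2*x^2 + y^2 - 2*z^2 - 3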